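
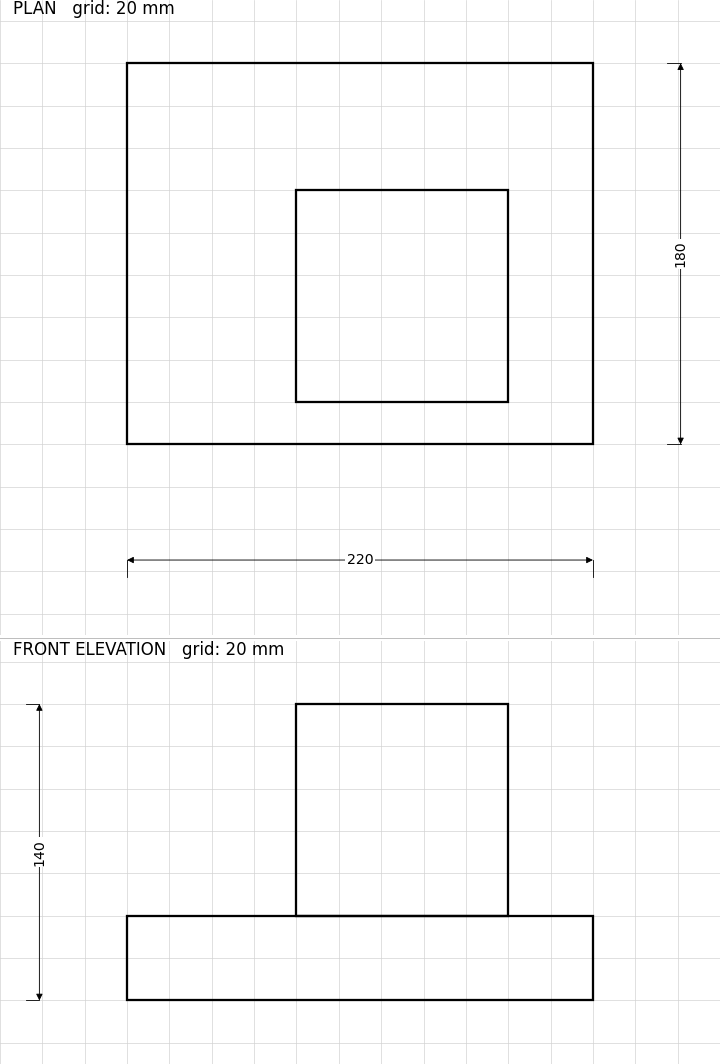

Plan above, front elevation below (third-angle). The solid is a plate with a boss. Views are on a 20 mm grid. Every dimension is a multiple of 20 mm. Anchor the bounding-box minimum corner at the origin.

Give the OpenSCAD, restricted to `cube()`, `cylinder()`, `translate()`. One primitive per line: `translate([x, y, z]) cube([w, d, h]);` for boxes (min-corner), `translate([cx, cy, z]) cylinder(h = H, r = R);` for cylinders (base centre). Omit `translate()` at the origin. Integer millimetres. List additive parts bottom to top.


cube([220, 180, 40]);
translate([80, 20, 40]) cube([100, 100, 100]);


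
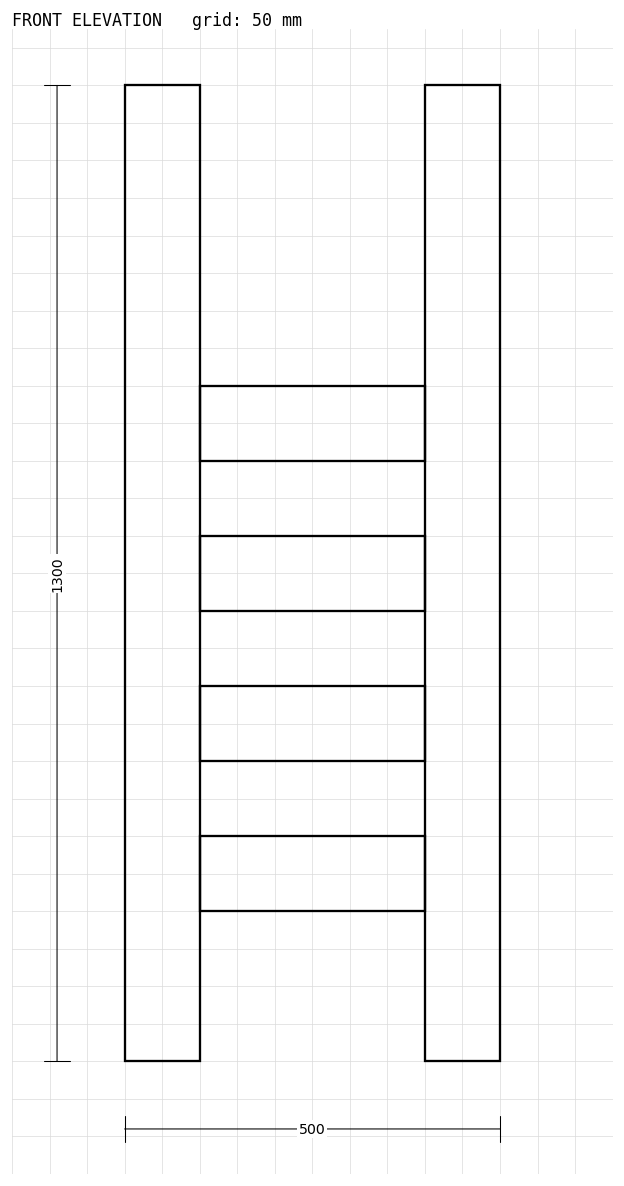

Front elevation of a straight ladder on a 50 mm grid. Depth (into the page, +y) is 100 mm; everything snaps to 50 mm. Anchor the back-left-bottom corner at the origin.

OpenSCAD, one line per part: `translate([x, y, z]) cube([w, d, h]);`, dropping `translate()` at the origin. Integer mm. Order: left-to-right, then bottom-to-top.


cube([100, 100, 1300]);
translate([100, 0, 200]) cube([300, 100, 100]);
translate([100, 0, 400]) cube([300, 100, 100]);
translate([100, 0, 600]) cube([300, 100, 100]);
translate([100, 0, 800]) cube([300, 100, 100]);
translate([400, 0, 0]) cube([100, 100, 1300]);


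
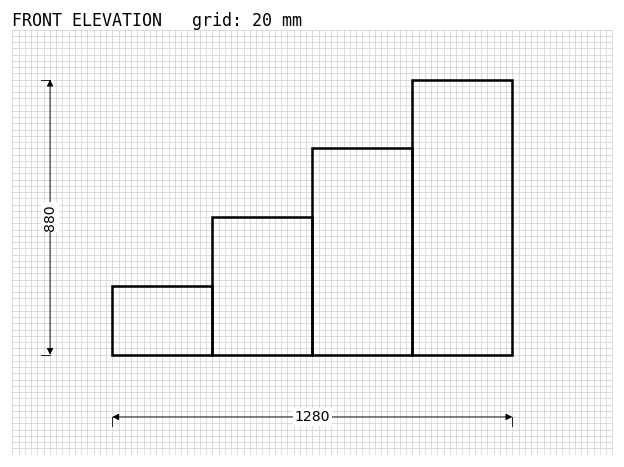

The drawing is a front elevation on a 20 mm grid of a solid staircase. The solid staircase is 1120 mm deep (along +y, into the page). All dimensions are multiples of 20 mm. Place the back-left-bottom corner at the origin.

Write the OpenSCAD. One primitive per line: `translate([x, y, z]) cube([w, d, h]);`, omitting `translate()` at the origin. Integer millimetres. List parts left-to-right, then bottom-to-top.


cube([320, 1120, 220]);
translate([320, 0, 0]) cube([320, 1120, 440]);
translate([640, 0, 0]) cube([320, 1120, 660]);
translate([960, 0, 0]) cube([320, 1120, 880]);


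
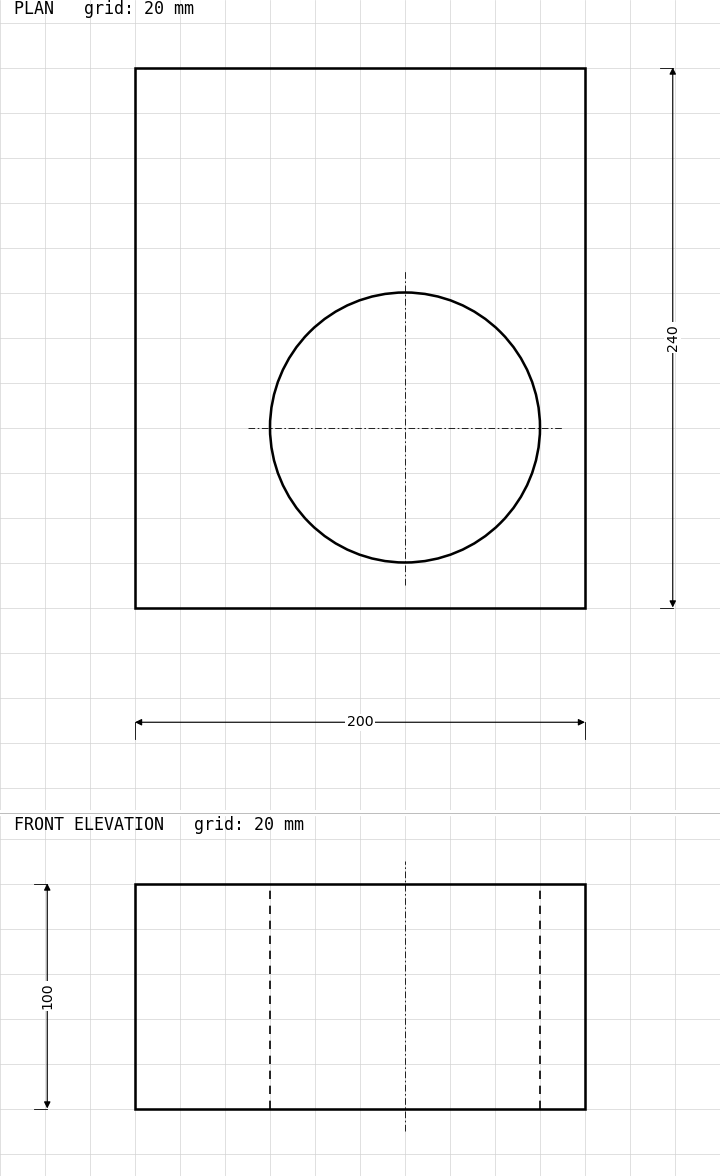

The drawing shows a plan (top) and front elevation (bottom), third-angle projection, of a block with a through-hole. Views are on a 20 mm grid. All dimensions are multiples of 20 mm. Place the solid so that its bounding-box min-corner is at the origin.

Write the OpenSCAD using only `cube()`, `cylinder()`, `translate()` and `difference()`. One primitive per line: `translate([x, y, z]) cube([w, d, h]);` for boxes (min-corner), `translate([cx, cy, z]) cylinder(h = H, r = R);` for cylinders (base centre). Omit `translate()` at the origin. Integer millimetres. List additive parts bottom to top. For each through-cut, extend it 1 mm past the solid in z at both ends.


difference() {
  cube([200, 240, 100]);
  translate([120, 80, -1]) cylinder(h = 102, r = 60);
}


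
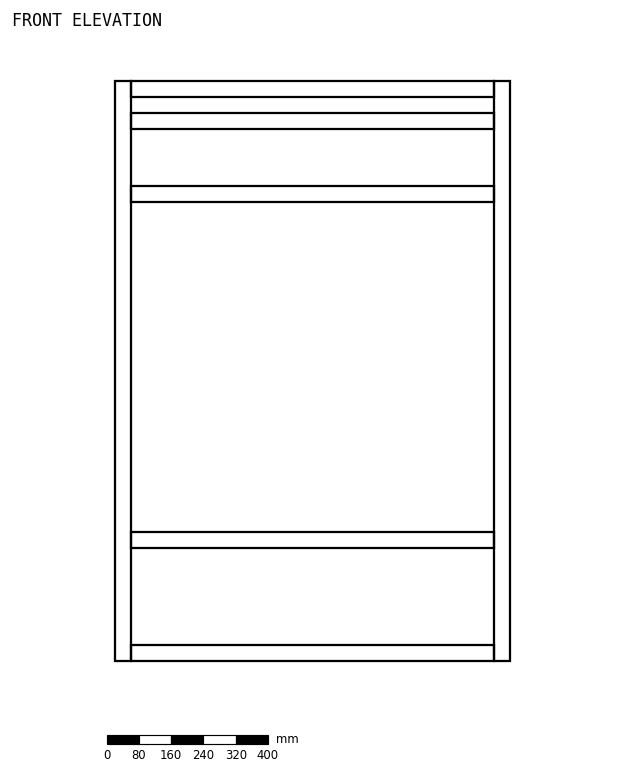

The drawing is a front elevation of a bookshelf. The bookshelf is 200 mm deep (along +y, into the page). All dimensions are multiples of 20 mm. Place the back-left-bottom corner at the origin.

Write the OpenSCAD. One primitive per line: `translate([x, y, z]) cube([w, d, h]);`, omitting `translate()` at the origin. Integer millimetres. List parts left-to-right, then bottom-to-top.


cube([40, 200, 1440]);
translate([40, 0, 0]) cube([900, 200, 40]);
translate([40, 0, 280]) cube([900, 200, 40]);
translate([40, 0, 1140]) cube([900, 200, 40]);
translate([40, 0, 1320]) cube([900, 200, 40]);
translate([40, 0, 1400]) cube([900, 200, 40]);
translate([940, 0, 0]) cube([40, 200, 1440]);


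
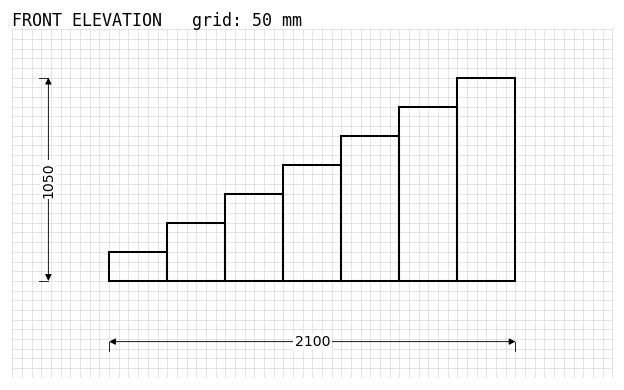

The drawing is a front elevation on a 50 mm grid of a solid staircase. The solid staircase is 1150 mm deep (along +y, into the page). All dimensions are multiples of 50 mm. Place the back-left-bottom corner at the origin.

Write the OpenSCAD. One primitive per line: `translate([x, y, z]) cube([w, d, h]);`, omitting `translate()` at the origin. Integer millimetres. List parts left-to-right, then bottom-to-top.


cube([300, 1150, 150]);
translate([300, 0, 0]) cube([300, 1150, 300]);
translate([600, 0, 0]) cube([300, 1150, 450]);
translate([900, 0, 0]) cube([300, 1150, 600]);
translate([1200, 0, 0]) cube([300, 1150, 750]);
translate([1500, 0, 0]) cube([300, 1150, 900]);
translate([1800, 0, 0]) cube([300, 1150, 1050]);


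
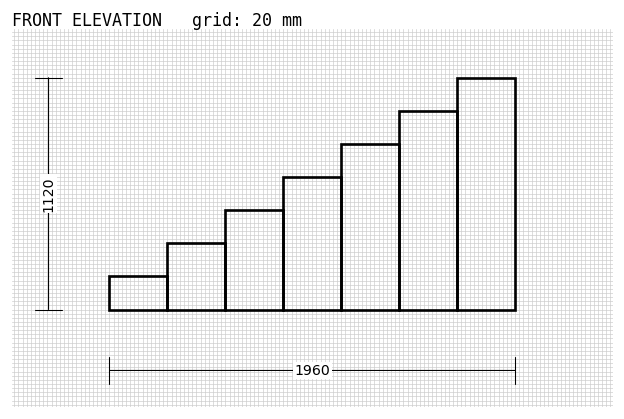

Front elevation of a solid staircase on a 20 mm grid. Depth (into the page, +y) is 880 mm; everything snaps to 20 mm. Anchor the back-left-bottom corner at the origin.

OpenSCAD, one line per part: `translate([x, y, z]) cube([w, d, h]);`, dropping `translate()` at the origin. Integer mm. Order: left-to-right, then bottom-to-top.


cube([280, 880, 160]);
translate([280, 0, 0]) cube([280, 880, 320]);
translate([560, 0, 0]) cube([280, 880, 480]);
translate([840, 0, 0]) cube([280, 880, 640]);
translate([1120, 0, 0]) cube([280, 880, 800]);
translate([1400, 0, 0]) cube([280, 880, 960]);
translate([1680, 0, 0]) cube([280, 880, 1120]);


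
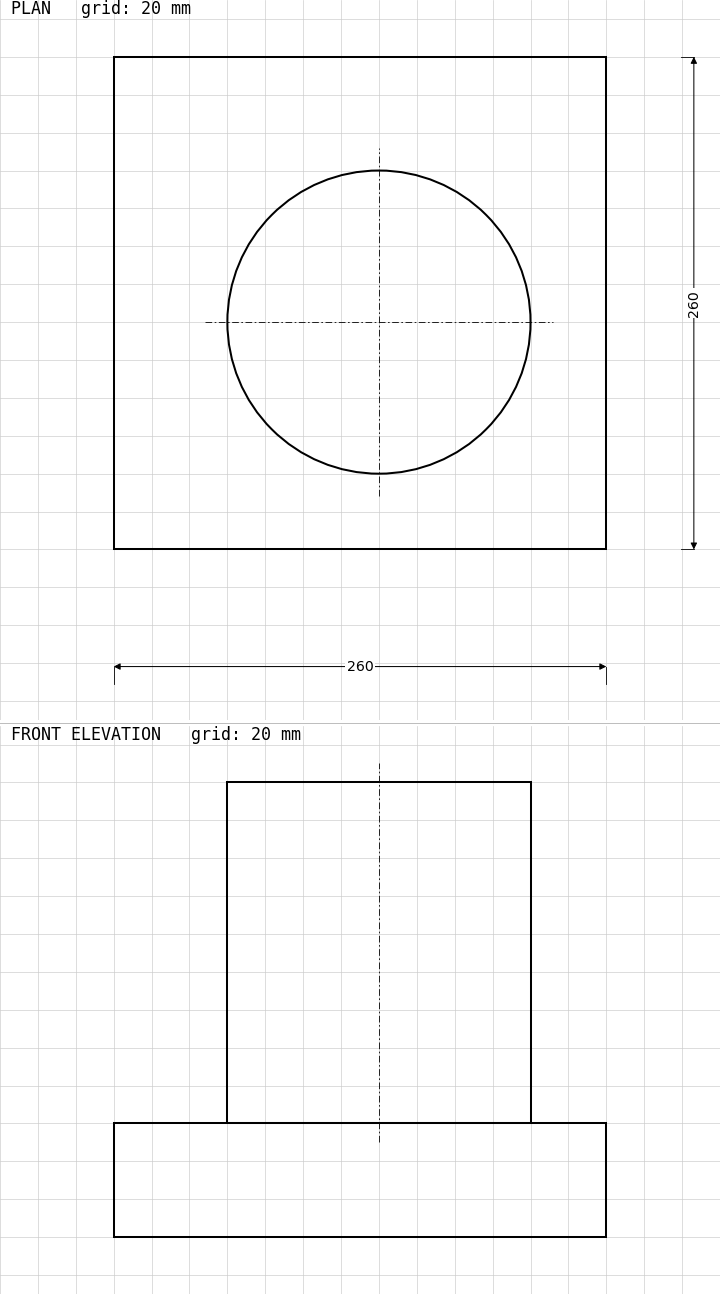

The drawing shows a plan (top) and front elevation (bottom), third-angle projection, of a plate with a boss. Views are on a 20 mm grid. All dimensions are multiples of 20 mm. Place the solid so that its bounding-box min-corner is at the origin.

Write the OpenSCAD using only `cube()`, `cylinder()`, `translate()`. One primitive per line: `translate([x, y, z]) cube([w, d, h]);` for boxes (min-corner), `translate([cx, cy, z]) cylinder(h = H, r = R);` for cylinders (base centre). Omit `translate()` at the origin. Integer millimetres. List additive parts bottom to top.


cube([260, 260, 60]);
translate([140, 120, 60]) cylinder(h = 180, r = 80);


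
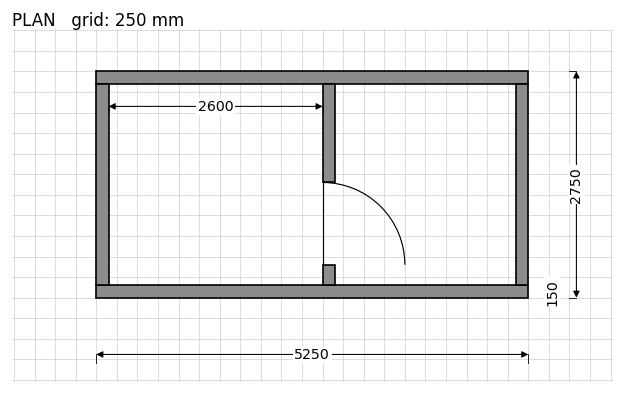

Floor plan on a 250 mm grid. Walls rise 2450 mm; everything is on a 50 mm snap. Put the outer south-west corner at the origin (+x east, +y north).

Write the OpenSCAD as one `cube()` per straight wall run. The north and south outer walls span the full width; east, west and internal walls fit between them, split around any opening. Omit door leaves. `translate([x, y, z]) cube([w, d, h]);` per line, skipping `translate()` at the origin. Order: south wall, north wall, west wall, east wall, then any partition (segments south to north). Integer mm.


cube([5250, 150, 2450]);
translate([0, 2600, 0]) cube([5250, 150, 2450]);
translate([0, 150, 0]) cube([150, 2450, 2450]);
translate([5100, 150, 0]) cube([150, 2450, 2450]);
translate([2750, 150, 0]) cube([150, 250, 2450]);
translate([2750, 1400, 0]) cube([150, 1200, 2450]);


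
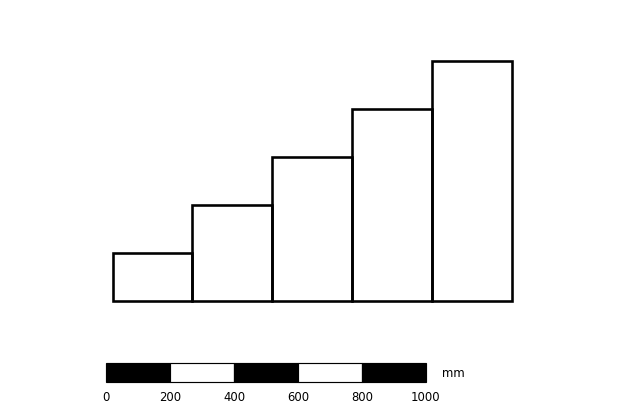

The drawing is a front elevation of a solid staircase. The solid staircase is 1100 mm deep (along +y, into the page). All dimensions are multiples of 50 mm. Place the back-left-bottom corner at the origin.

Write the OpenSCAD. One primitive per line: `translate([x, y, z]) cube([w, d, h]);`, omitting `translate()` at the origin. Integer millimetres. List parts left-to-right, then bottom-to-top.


cube([250, 1100, 150]);
translate([250, 0, 0]) cube([250, 1100, 300]);
translate([500, 0, 0]) cube([250, 1100, 450]);
translate([750, 0, 0]) cube([250, 1100, 600]);
translate([1000, 0, 0]) cube([250, 1100, 750]);


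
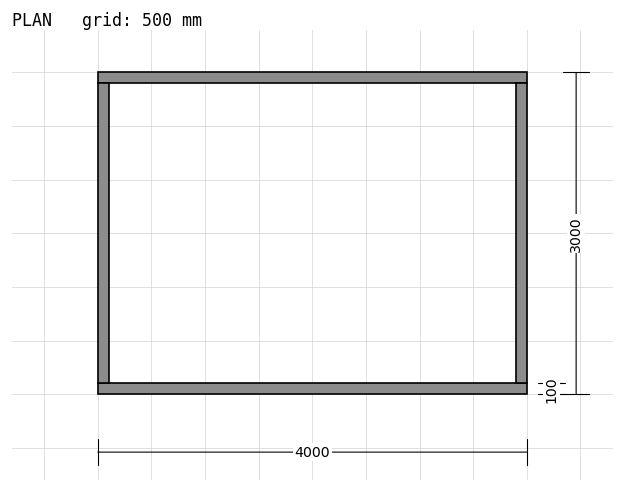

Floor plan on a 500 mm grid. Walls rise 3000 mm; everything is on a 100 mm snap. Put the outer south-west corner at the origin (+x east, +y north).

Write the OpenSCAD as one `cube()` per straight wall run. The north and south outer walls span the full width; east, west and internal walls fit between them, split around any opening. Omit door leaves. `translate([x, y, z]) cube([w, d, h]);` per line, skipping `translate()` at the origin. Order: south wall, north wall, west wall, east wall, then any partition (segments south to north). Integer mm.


cube([4000, 100, 3000]);
translate([0, 2900, 0]) cube([4000, 100, 3000]);
translate([0, 100, 0]) cube([100, 2800, 3000]);
translate([3900, 100, 0]) cube([100, 2800, 3000]);


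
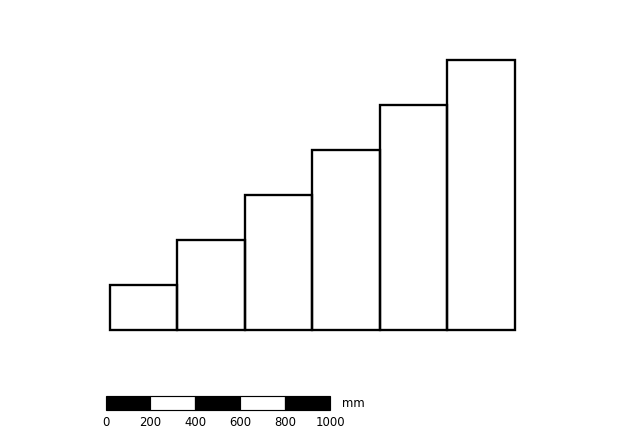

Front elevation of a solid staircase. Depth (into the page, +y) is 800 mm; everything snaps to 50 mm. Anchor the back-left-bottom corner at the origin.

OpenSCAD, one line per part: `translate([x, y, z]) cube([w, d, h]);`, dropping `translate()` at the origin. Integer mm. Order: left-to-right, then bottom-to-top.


cube([300, 800, 200]);
translate([300, 0, 0]) cube([300, 800, 400]);
translate([600, 0, 0]) cube([300, 800, 600]);
translate([900, 0, 0]) cube([300, 800, 800]);
translate([1200, 0, 0]) cube([300, 800, 1000]);
translate([1500, 0, 0]) cube([300, 800, 1200]);


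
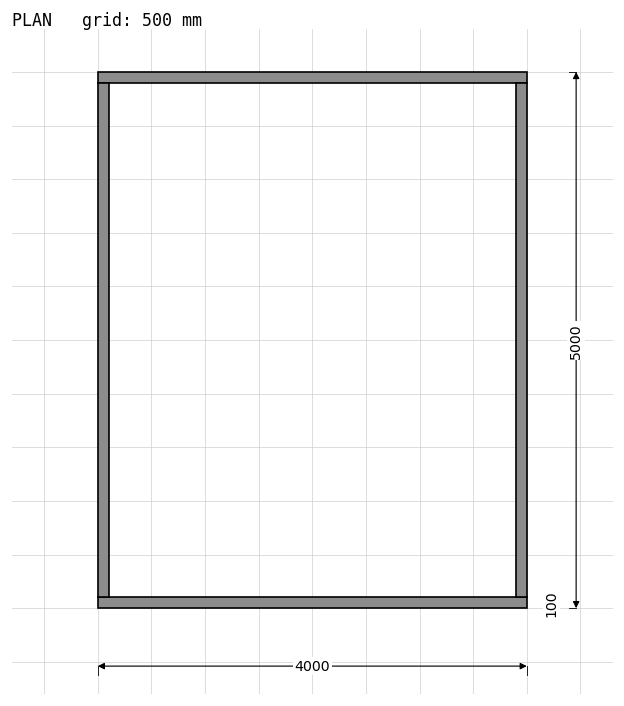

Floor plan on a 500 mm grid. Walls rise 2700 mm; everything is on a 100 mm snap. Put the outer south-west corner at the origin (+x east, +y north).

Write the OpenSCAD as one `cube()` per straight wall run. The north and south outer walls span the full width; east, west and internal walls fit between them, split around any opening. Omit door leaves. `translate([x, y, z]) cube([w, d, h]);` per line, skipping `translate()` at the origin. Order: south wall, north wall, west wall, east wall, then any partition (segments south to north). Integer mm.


cube([4000, 100, 2700]);
translate([0, 4900, 0]) cube([4000, 100, 2700]);
translate([0, 100, 0]) cube([100, 4800, 2700]);
translate([3900, 100, 0]) cube([100, 4800, 2700]);


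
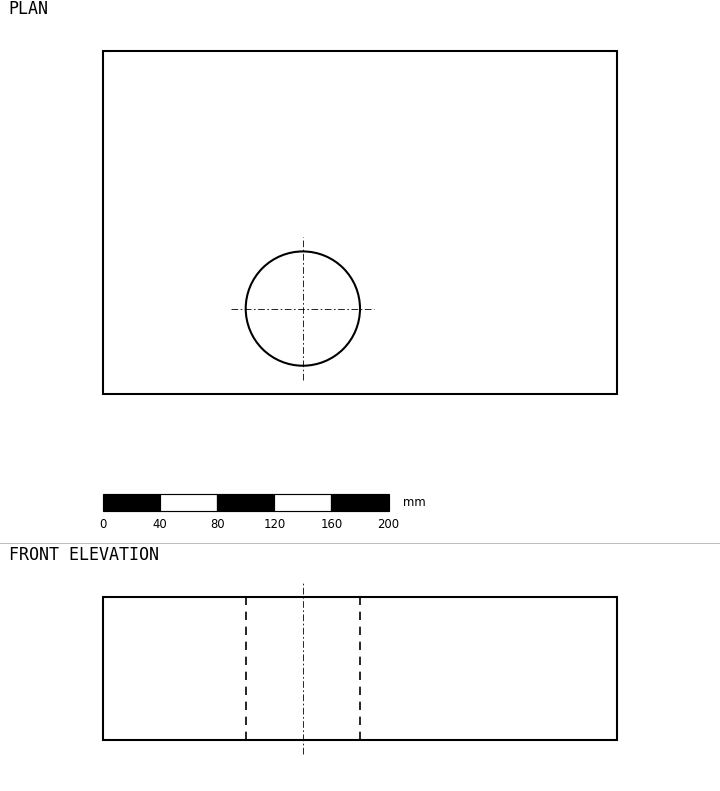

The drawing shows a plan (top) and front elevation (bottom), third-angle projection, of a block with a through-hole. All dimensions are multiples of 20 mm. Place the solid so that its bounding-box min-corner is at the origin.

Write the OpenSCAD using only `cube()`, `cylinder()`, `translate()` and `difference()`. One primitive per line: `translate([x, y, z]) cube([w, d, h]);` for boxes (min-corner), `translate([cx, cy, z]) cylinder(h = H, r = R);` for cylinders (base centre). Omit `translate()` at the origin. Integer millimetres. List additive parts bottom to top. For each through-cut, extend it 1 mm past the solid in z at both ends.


difference() {
  cube([360, 240, 100]);
  translate([140, 60, -1]) cylinder(h = 102, r = 40);
}


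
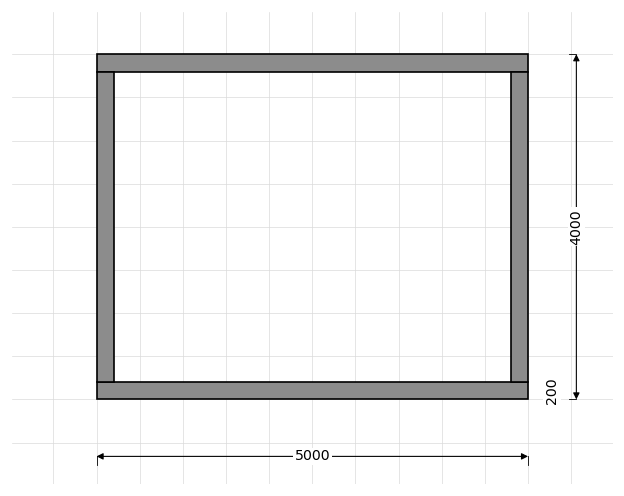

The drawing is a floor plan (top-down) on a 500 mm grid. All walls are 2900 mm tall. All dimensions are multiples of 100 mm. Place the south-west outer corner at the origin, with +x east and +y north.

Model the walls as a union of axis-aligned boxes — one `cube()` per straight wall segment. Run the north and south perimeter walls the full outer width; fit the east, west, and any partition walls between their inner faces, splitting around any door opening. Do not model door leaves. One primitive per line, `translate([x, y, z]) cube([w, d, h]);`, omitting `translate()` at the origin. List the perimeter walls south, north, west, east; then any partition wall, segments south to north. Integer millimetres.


cube([5000, 200, 2900]);
translate([0, 3800, 0]) cube([5000, 200, 2900]);
translate([0, 200, 0]) cube([200, 3600, 2900]);
translate([4800, 200, 0]) cube([200, 3600, 2900]);


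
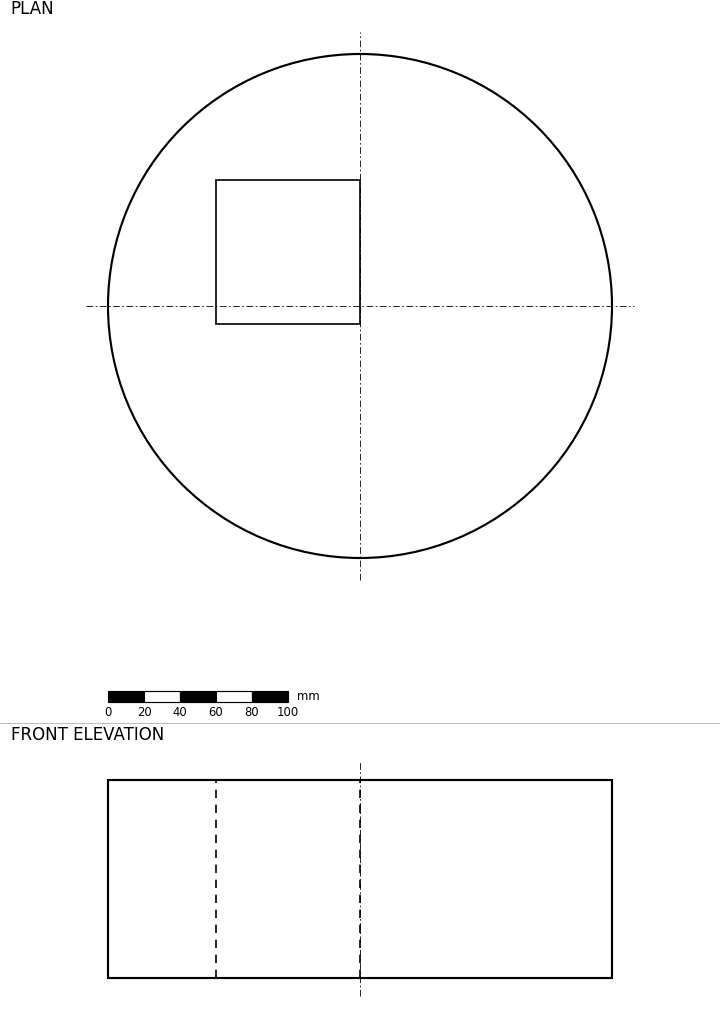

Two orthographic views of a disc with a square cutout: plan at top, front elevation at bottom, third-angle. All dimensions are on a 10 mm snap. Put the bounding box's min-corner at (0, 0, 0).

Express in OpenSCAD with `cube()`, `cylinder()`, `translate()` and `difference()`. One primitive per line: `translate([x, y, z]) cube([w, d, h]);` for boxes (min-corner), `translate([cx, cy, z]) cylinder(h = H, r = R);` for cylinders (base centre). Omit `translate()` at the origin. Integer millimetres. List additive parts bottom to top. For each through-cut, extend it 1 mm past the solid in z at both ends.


difference() {
  translate([140, 140, 0]) cylinder(h = 110, r = 140);
  translate([60, 130, -1]) cube([80, 80, 112]);
}


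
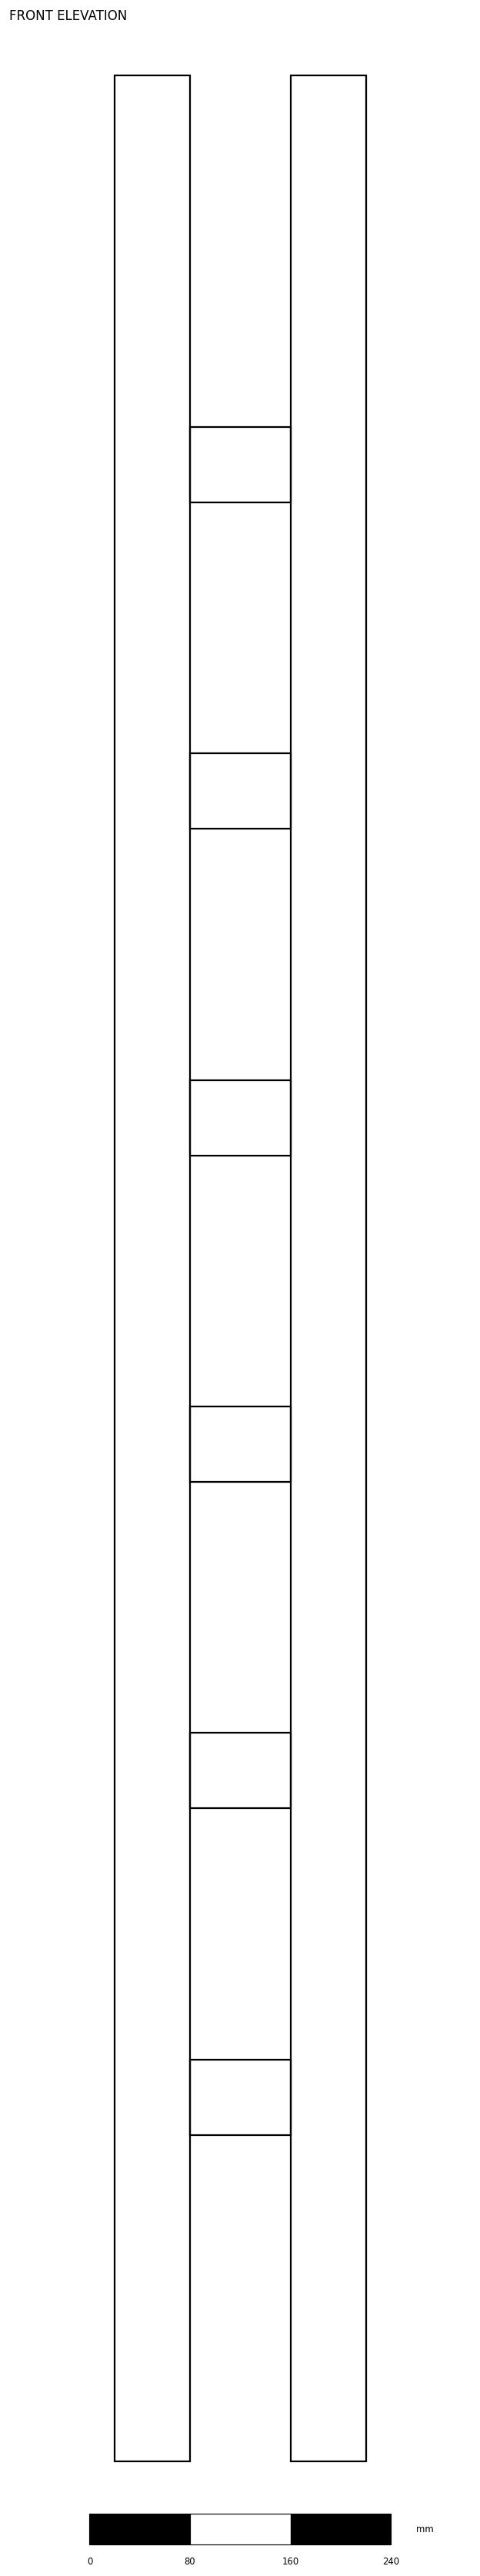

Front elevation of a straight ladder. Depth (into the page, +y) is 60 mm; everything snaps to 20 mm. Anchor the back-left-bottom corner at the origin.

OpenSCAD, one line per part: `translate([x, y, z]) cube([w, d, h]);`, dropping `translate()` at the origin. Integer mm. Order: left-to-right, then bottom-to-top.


cube([60, 60, 1900]);
translate([60, 0, 260]) cube([80, 60, 60]);
translate([60, 0, 520]) cube([80, 60, 60]);
translate([60, 0, 780]) cube([80, 60, 60]);
translate([60, 0, 1040]) cube([80, 60, 60]);
translate([60, 0, 1300]) cube([80, 60, 60]);
translate([60, 0, 1560]) cube([80, 60, 60]);
translate([140, 0, 0]) cube([60, 60, 1900]);


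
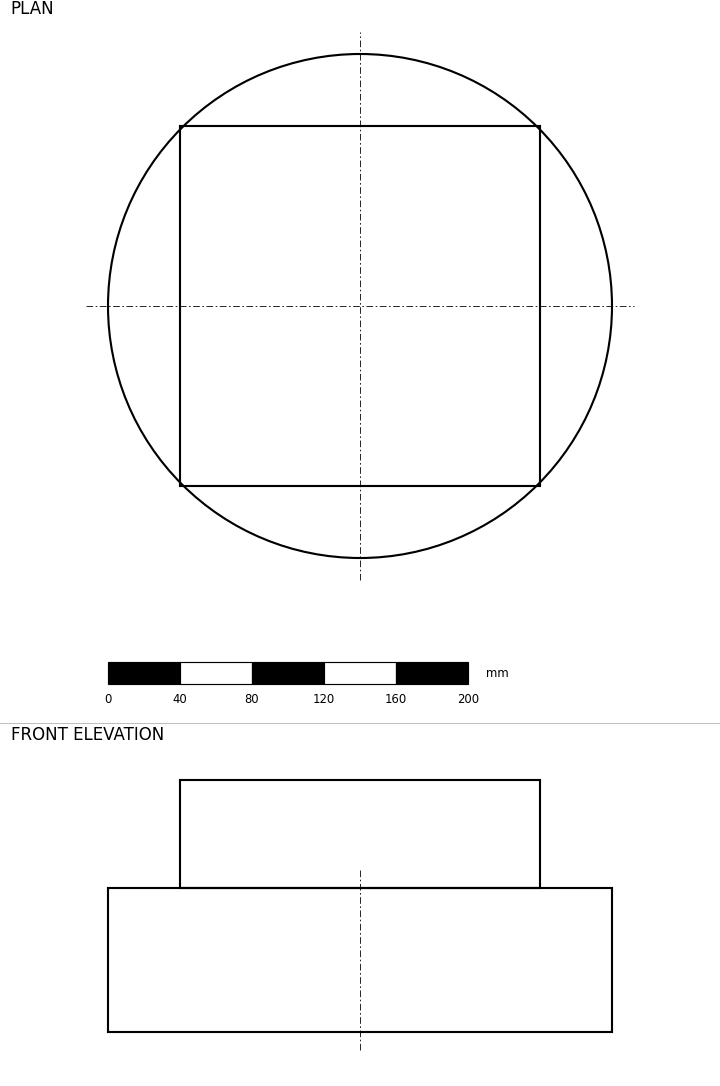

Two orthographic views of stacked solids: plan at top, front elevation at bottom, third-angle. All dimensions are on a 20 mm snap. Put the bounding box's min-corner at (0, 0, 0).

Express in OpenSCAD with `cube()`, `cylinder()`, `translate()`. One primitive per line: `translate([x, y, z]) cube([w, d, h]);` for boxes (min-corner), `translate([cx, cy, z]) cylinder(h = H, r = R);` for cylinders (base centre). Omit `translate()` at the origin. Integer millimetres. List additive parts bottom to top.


translate([140, 140, 0]) cylinder(h = 80, r = 140);
translate([40, 40, 80]) cube([200, 200, 60]);


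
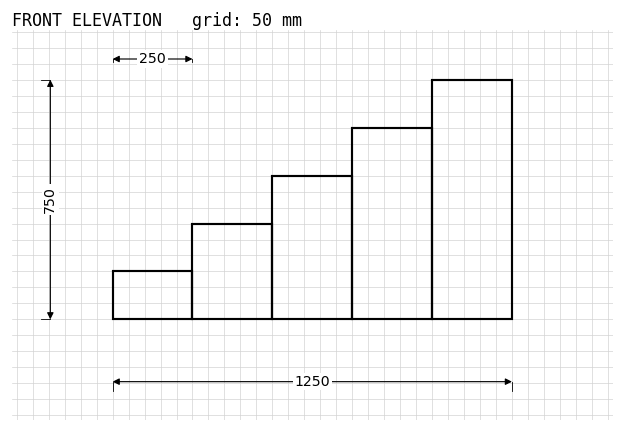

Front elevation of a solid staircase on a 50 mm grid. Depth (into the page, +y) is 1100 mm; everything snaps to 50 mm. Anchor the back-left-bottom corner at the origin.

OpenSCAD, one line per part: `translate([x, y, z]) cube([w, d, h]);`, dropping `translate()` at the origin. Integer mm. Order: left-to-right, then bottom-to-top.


cube([250, 1100, 150]);
translate([250, 0, 0]) cube([250, 1100, 300]);
translate([500, 0, 0]) cube([250, 1100, 450]);
translate([750, 0, 0]) cube([250, 1100, 600]);
translate([1000, 0, 0]) cube([250, 1100, 750]);


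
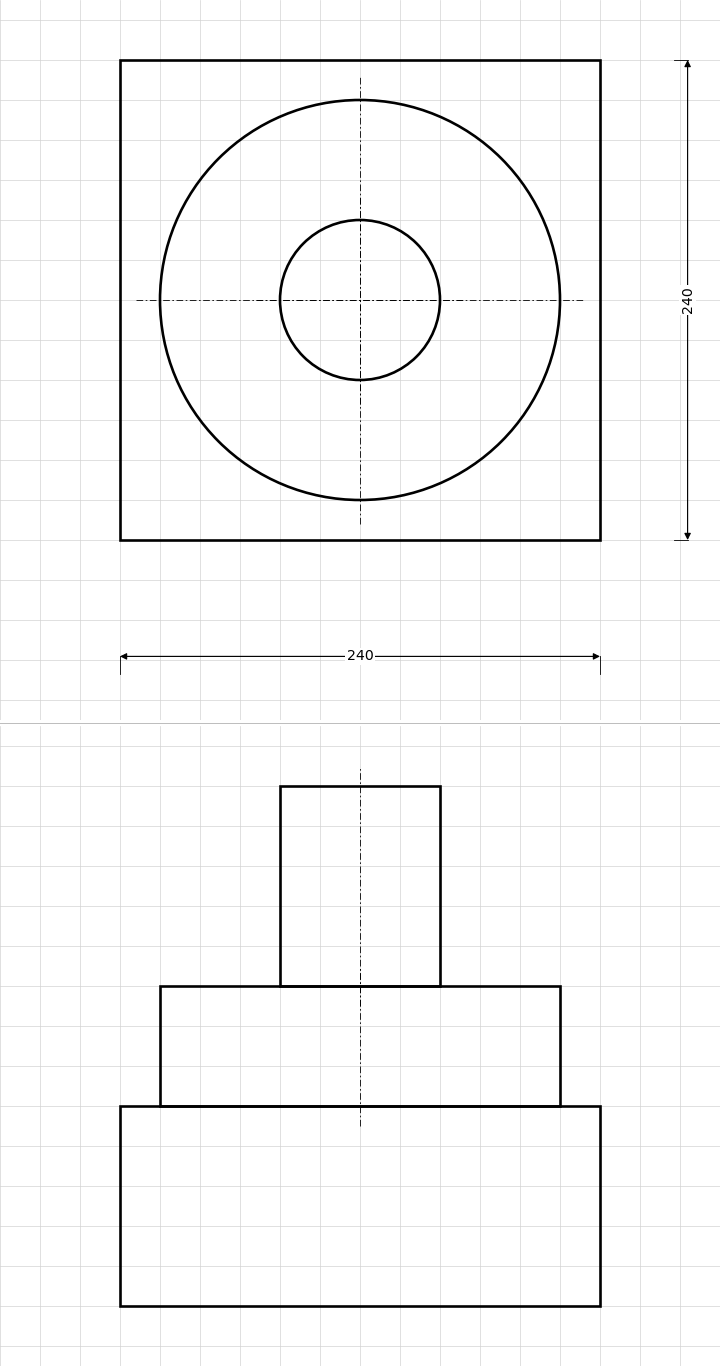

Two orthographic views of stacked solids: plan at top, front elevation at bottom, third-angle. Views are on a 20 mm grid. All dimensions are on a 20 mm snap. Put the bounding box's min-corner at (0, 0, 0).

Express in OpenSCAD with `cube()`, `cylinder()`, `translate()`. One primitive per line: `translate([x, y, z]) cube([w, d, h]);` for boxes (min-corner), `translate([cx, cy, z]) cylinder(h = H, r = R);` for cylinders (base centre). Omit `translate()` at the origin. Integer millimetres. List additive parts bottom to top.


cube([240, 240, 100]);
translate([120, 120, 100]) cylinder(h = 60, r = 100);
translate([120, 120, 160]) cylinder(h = 100, r = 40);


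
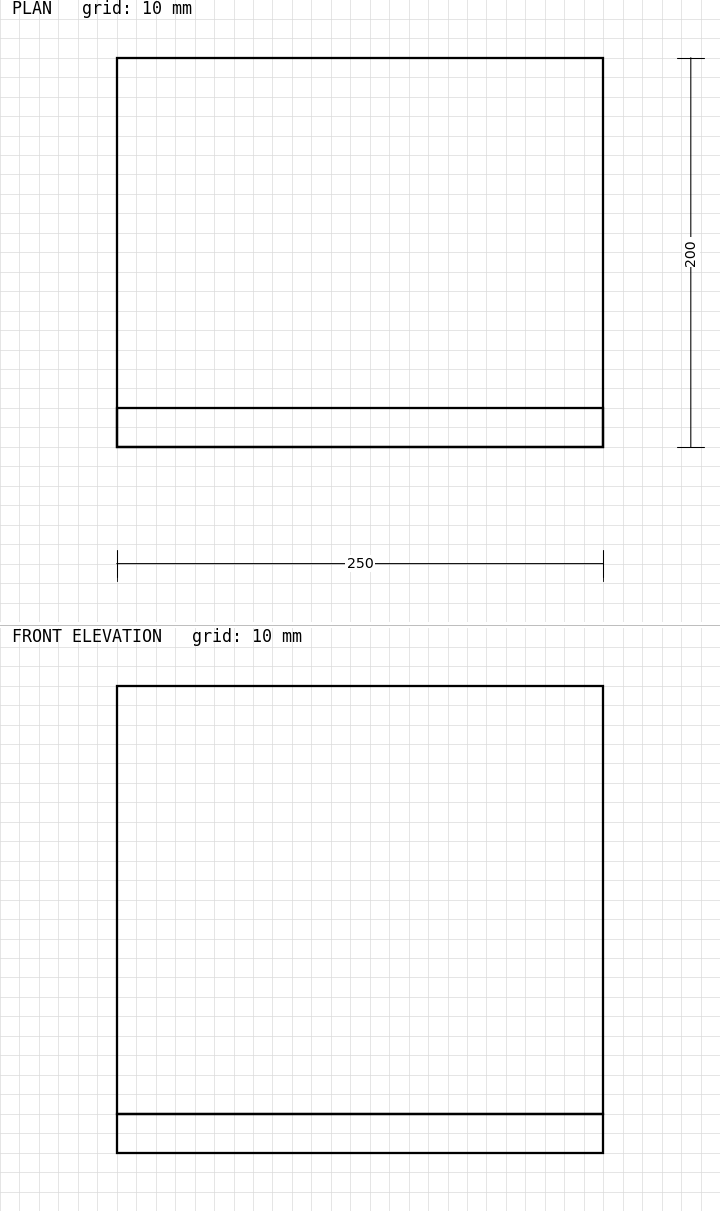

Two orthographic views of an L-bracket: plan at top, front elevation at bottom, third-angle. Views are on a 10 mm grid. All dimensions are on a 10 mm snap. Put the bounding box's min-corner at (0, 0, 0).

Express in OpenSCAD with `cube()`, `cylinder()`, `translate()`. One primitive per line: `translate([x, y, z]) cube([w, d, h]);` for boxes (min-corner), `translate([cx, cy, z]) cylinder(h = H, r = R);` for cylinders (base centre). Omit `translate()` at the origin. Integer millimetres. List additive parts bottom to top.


cube([250, 200, 20]);
translate([0, 0, 20]) cube([250, 20, 220]);


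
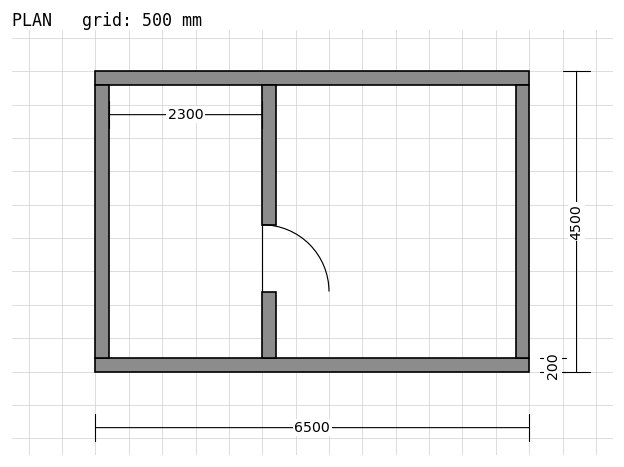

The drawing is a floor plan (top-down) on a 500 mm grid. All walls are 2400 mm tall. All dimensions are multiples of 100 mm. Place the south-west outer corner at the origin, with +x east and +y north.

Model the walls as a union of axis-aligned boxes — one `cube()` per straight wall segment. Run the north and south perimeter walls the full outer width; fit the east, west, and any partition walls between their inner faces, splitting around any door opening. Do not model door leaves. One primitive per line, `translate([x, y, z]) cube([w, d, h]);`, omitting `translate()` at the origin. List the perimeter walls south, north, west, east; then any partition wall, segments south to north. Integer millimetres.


cube([6500, 200, 2400]);
translate([0, 4300, 0]) cube([6500, 200, 2400]);
translate([0, 200, 0]) cube([200, 4100, 2400]);
translate([6300, 200, 0]) cube([200, 4100, 2400]);
translate([2500, 200, 0]) cube([200, 1000, 2400]);
translate([2500, 2200, 0]) cube([200, 2100, 2400]);


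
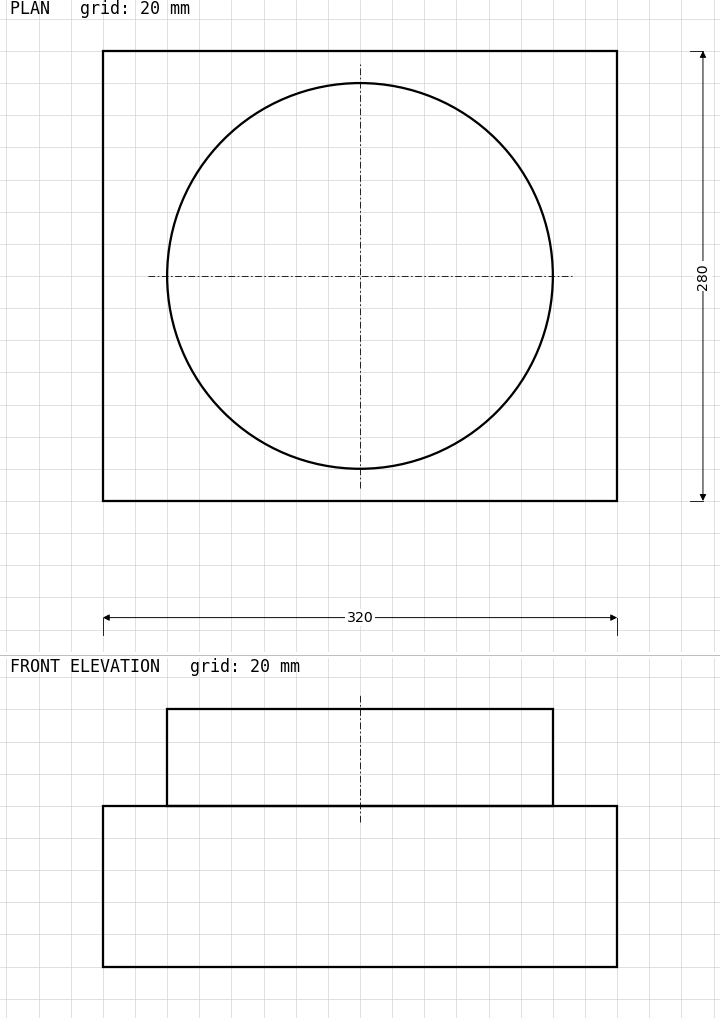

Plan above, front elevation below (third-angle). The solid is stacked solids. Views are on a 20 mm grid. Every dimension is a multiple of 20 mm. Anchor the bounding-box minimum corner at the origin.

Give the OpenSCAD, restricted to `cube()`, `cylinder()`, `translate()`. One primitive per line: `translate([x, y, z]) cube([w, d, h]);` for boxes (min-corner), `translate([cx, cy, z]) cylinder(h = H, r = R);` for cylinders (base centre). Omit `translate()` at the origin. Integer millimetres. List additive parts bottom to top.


cube([320, 280, 100]);
translate([160, 140, 100]) cylinder(h = 60, r = 120);


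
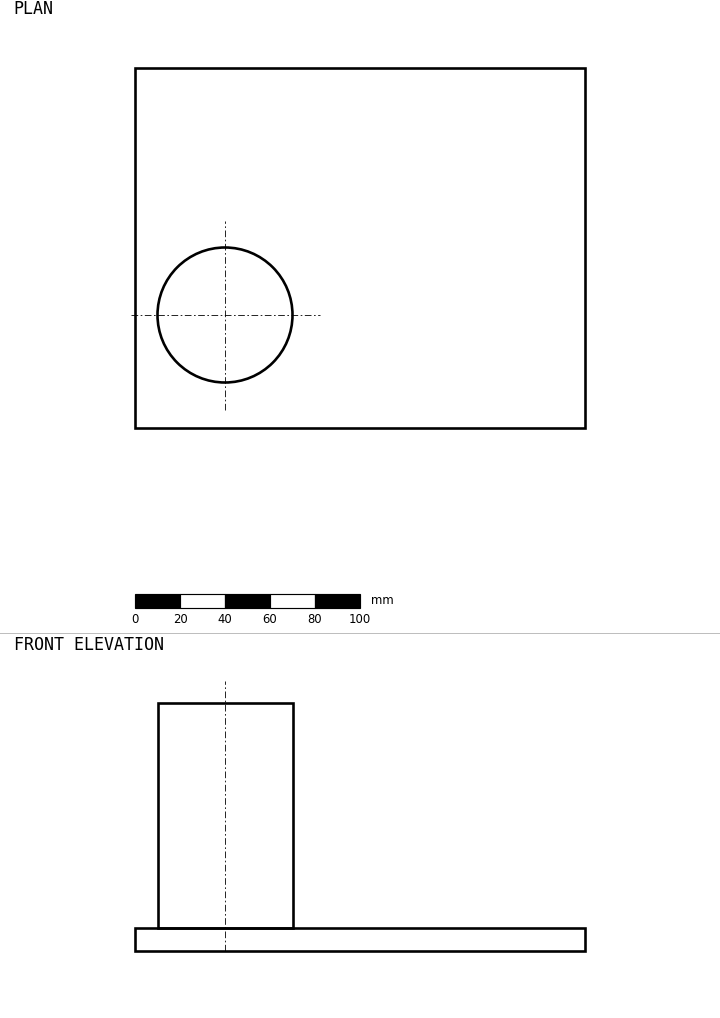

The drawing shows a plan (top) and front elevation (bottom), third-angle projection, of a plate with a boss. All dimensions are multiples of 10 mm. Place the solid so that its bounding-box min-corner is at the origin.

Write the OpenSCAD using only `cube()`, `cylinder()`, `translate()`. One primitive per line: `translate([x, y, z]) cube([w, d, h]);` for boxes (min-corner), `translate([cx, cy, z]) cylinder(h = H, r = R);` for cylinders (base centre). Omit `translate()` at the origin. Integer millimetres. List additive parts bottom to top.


cube([200, 160, 10]);
translate([40, 50, 10]) cylinder(h = 100, r = 30);


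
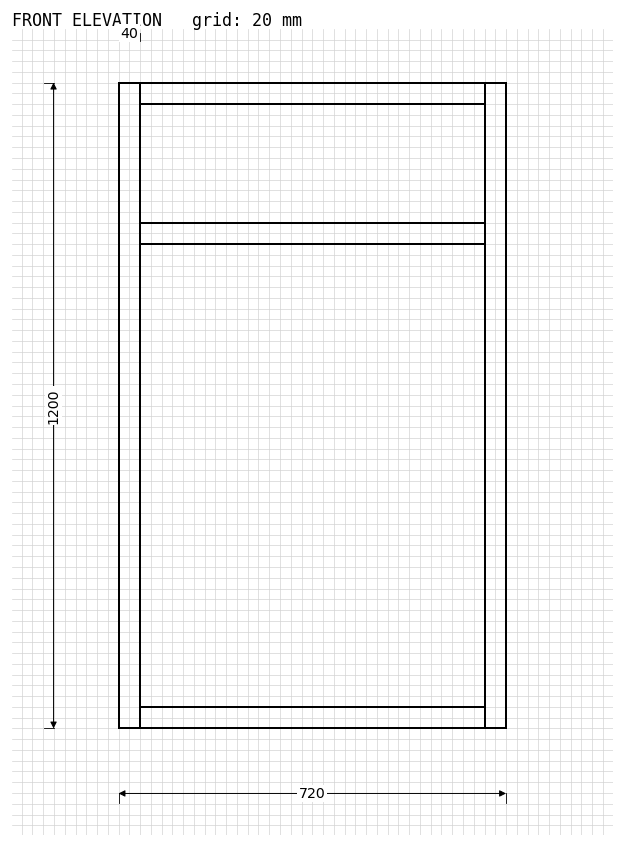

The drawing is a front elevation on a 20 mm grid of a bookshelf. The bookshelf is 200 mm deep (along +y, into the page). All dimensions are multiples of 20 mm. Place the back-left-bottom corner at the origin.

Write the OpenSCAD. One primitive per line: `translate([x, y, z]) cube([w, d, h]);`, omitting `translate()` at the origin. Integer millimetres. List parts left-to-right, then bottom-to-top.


cube([40, 200, 1200]);
translate([40, 0, 0]) cube([640, 200, 40]);
translate([40, 0, 900]) cube([640, 200, 40]);
translate([40, 0, 1160]) cube([640, 200, 40]);
translate([680, 0, 0]) cube([40, 200, 1200]);


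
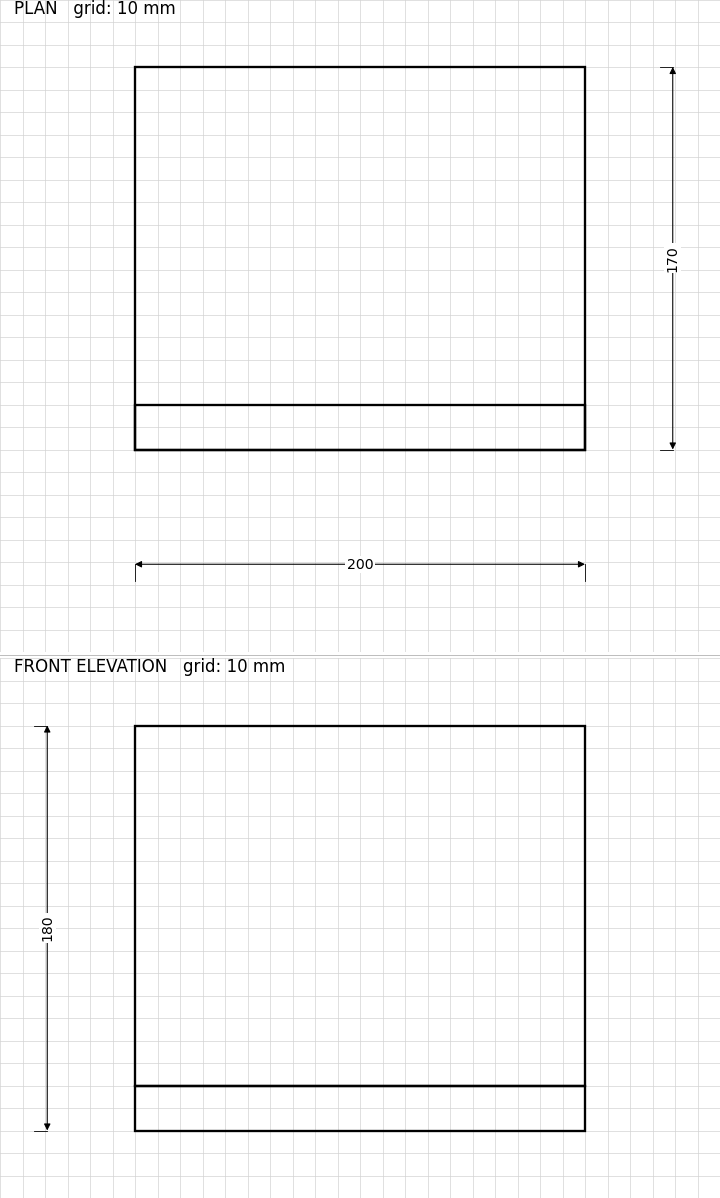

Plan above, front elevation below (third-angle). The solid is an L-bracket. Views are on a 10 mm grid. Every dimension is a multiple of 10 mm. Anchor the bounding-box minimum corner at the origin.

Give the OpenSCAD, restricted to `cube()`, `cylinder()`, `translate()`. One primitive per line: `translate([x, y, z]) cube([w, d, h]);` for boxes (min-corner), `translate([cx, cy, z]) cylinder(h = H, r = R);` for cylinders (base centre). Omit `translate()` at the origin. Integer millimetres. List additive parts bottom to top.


cube([200, 170, 20]);
translate([0, 0, 20]) cube([200, 20, 160]);


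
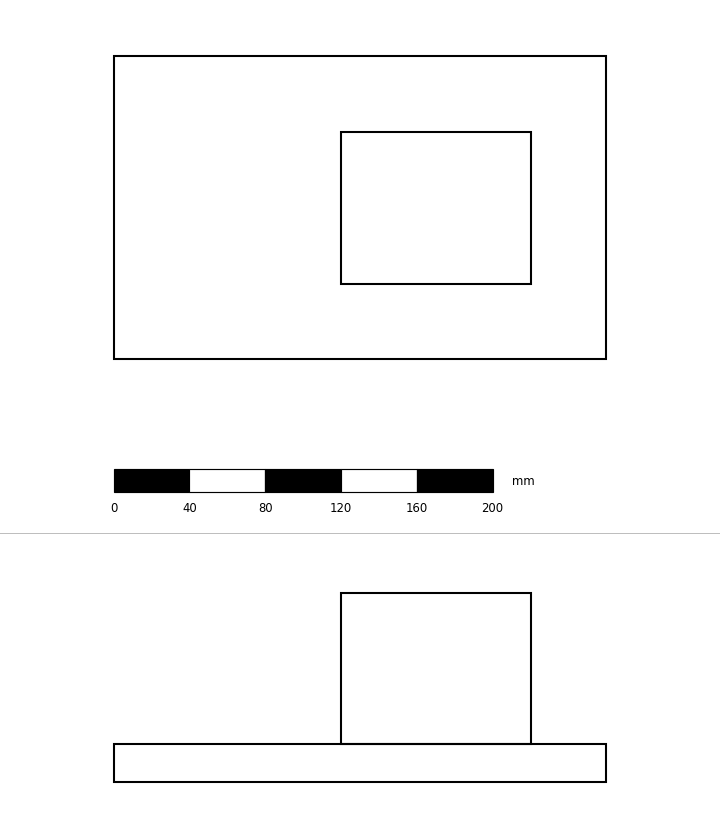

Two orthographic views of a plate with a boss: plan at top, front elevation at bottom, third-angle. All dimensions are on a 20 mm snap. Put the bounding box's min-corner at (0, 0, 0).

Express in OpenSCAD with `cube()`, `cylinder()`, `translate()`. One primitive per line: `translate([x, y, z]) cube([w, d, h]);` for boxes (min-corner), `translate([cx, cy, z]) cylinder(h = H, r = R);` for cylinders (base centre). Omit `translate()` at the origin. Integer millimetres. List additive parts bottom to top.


cube([260, 160, 20]);
translate([120, 40, 20]) cube([100, 80, 80]);


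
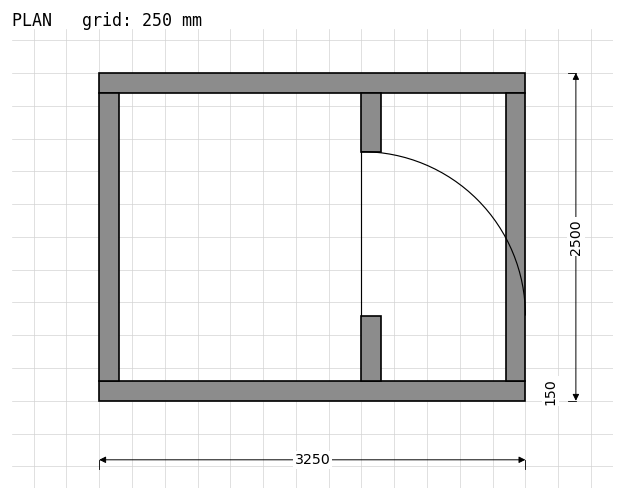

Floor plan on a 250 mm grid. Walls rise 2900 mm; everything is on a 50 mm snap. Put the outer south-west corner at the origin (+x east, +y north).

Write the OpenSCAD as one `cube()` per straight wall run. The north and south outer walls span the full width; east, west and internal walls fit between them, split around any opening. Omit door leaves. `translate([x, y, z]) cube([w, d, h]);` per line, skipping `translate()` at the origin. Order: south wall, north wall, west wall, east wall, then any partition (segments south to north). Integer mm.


cube([3250, 150, 2900]);
translate([0, 2350, 0]) cube([3250, 150, 2900]);
translate([0, 150, 0]) cube([150, 2200, 2900]);
translate([3100, 150, 0]) cube([150, 2200, 2900]);
translate([2000, 150, 0]) cube([150, 500, 2900]);
translate([2000, 1900, 0]) cube([150, 450, 2900]);


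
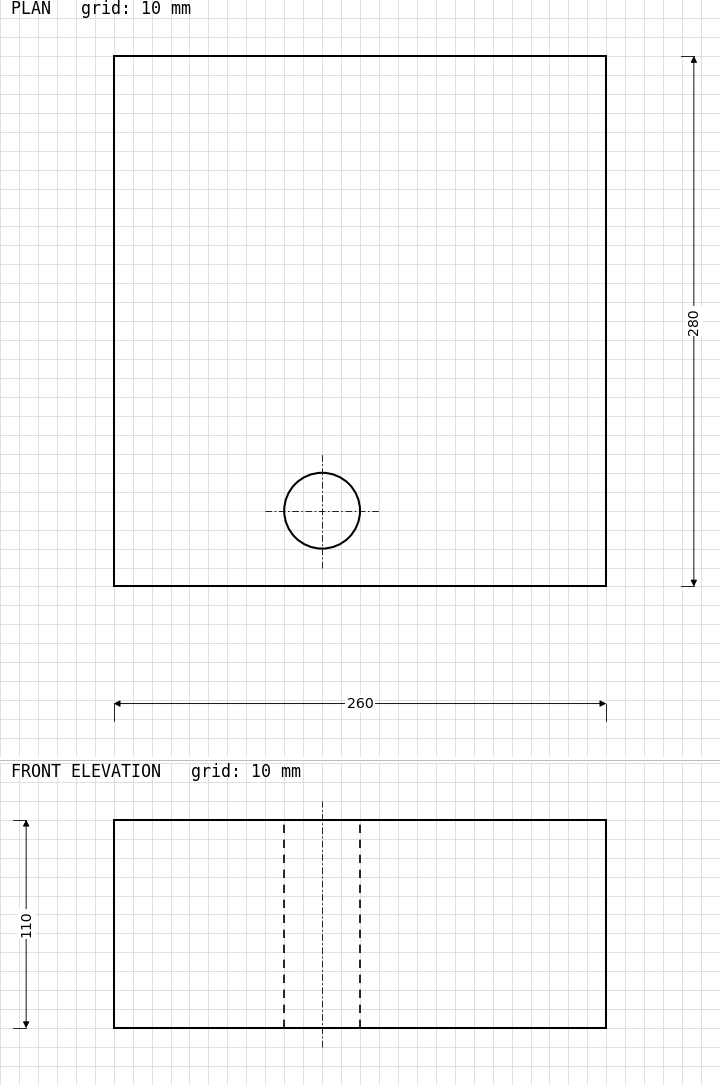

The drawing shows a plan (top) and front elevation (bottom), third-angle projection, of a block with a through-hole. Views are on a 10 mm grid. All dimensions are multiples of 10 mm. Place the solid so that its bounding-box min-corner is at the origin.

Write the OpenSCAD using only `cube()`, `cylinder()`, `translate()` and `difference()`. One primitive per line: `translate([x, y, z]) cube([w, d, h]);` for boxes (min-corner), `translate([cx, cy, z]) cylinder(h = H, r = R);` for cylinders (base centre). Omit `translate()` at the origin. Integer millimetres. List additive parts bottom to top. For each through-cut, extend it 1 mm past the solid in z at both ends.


difference() {
  cube([260, 280, 110]);
  translate([110, 40, -1]) cylinder(h = 112, r = 20);
}


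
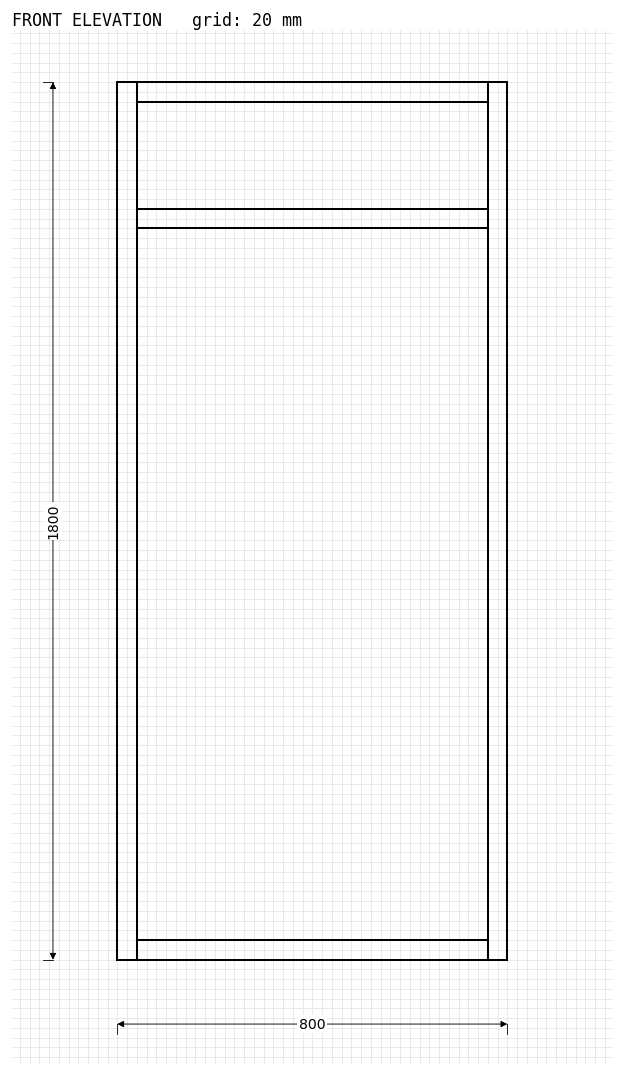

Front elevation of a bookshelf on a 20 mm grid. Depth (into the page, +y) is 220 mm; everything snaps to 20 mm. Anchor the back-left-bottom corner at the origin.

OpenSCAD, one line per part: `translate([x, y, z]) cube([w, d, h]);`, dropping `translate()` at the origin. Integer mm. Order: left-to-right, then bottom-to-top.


cube([40, 220, 1800]);
translate([40, 0, 0]) cube([720, 220, 40]);
translate([40, 0, 1500]) cube([720, 220, 40]);
translate([40, 0, 1760]) cube([720, 220, 40]);
translate([760, 0, 0]) cube([40, 220, 1800]);


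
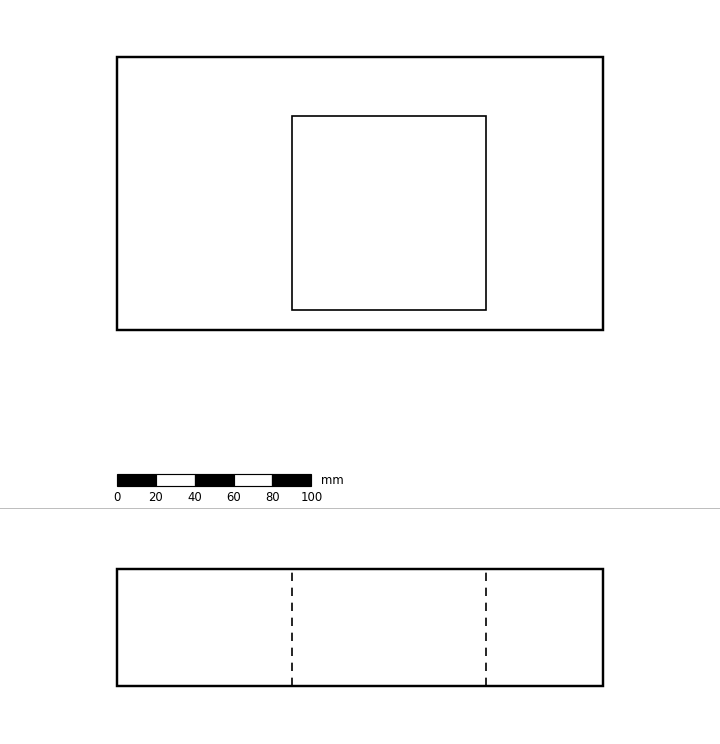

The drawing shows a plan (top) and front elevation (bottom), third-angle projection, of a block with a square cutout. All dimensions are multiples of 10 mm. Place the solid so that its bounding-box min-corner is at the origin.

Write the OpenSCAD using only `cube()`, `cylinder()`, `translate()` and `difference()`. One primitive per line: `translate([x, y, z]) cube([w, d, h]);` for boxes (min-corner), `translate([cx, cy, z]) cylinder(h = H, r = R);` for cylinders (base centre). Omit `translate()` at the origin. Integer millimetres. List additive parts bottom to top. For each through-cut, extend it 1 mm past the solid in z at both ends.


difference() {
  cube([250, 140, 60]);
  translate([90, 10, -1]) cube([100, 100, 62]);
}


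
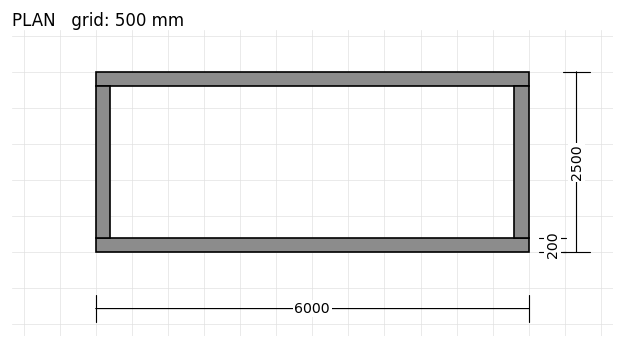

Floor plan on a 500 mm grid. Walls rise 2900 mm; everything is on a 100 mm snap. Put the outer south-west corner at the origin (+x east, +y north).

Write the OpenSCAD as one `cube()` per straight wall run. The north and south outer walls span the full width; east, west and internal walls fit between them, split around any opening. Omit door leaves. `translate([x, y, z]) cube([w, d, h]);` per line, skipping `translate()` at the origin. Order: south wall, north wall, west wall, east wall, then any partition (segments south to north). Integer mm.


cube([6000, 200, 2900]);
translate([0, 2300, 0]) cube([6000, 200, 2900]);
translate([0, 200, 0]) cube([200, 2100, 2900]);
translate([5800, 200, 0]) cube([200, 2100, 2900]);


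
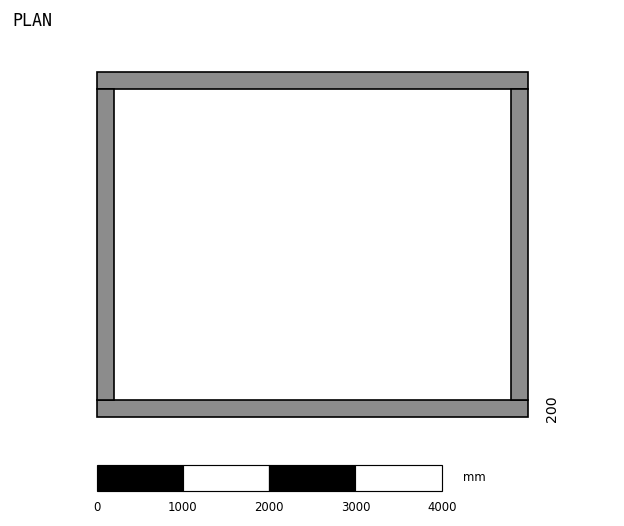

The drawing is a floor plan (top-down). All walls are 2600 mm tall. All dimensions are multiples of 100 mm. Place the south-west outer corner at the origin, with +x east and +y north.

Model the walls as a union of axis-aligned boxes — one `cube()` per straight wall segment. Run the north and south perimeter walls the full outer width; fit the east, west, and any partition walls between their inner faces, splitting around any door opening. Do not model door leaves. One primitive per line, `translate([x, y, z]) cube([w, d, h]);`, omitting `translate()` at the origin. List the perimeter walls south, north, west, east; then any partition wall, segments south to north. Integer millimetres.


cube([5000, 200, 2600]);
translate([0, 3800, 0]) cube([5000, 200, 2600]);
translate([0, 200, 0]) cube([200, 3600, 2600]);
translate([4800, 200, 0]) cube([200, 3600, 2600]);


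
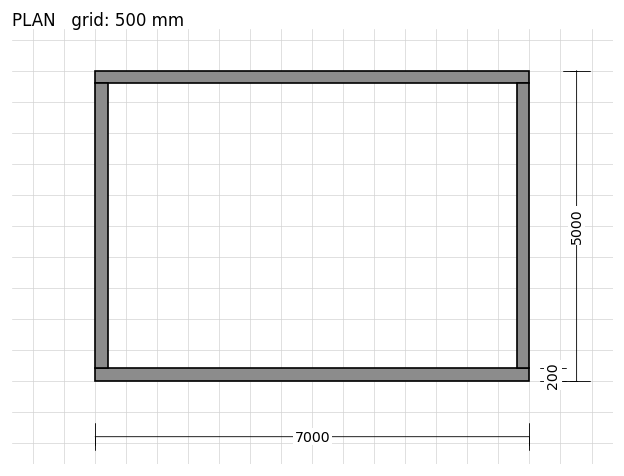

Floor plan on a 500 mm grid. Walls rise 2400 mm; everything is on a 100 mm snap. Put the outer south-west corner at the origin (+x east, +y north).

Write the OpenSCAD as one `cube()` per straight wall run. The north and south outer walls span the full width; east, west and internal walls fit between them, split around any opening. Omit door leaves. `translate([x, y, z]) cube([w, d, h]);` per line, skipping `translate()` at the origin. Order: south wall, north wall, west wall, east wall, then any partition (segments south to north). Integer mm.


cube([7000, 200, 2400]);
translate([0, 4800, 0]) cube([7000, 200, 2400]);
translate([0, 200, 0]) cube([200, 4600, 2400]);
translate([6800, 200, 0]) cube([200, 4600, 2400]);


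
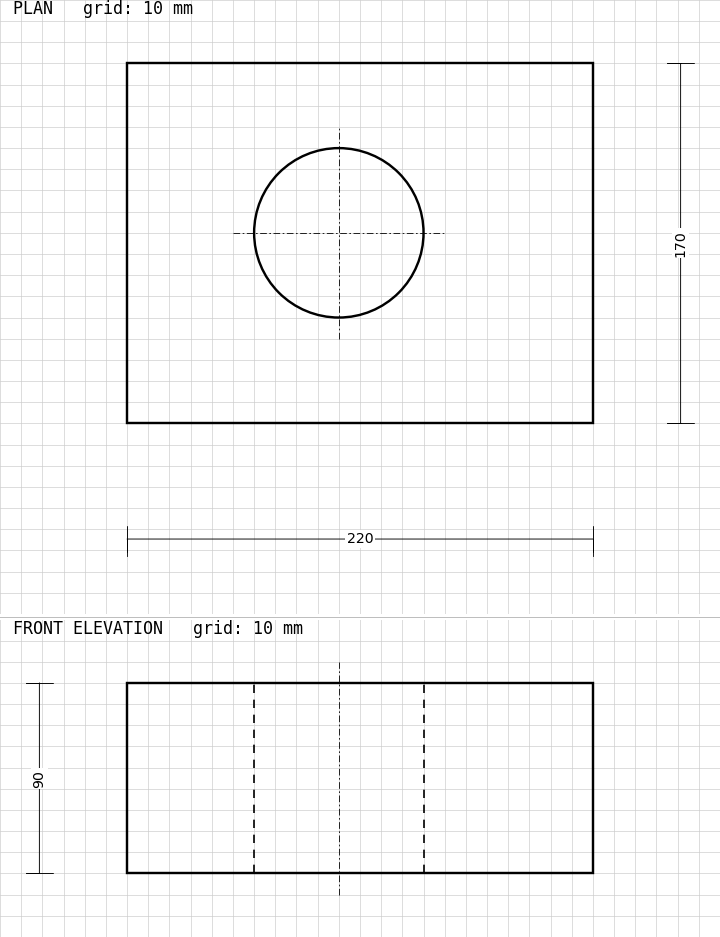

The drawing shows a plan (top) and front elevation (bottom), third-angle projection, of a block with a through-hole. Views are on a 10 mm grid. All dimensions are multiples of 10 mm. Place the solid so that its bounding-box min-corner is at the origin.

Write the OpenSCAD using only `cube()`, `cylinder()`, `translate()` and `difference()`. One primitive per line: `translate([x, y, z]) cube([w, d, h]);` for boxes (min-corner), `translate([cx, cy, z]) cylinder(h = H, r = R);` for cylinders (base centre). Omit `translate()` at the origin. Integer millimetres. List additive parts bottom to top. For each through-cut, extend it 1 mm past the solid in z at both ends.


difference() {
  cube([220, 170, 90]);
  translate([100, 90, -1]) cylinder(h = 92, r = 40);
}


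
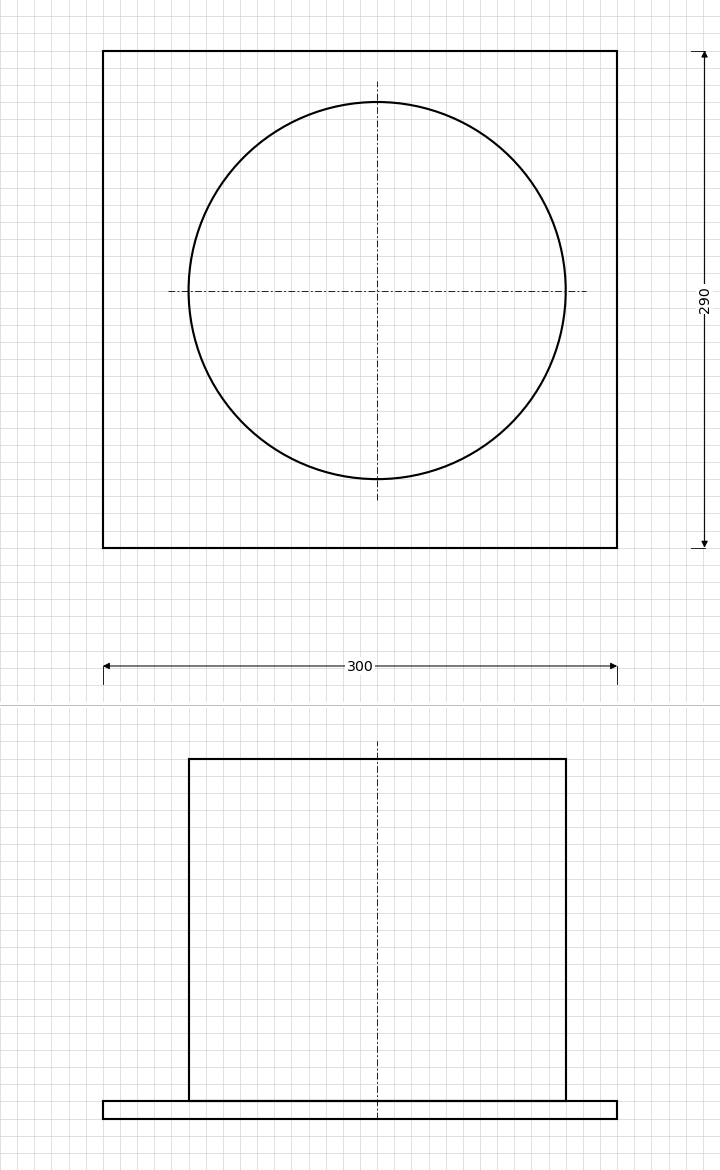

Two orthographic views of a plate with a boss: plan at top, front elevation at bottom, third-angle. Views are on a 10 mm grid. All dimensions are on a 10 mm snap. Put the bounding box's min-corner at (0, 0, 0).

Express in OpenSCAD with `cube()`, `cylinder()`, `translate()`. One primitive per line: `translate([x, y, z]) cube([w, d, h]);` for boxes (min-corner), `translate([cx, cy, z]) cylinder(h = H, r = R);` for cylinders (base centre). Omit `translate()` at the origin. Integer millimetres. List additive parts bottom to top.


cube([300, 290, 10]);
translate([160, 150, 10]) cylinder(h = 200, r = 110);


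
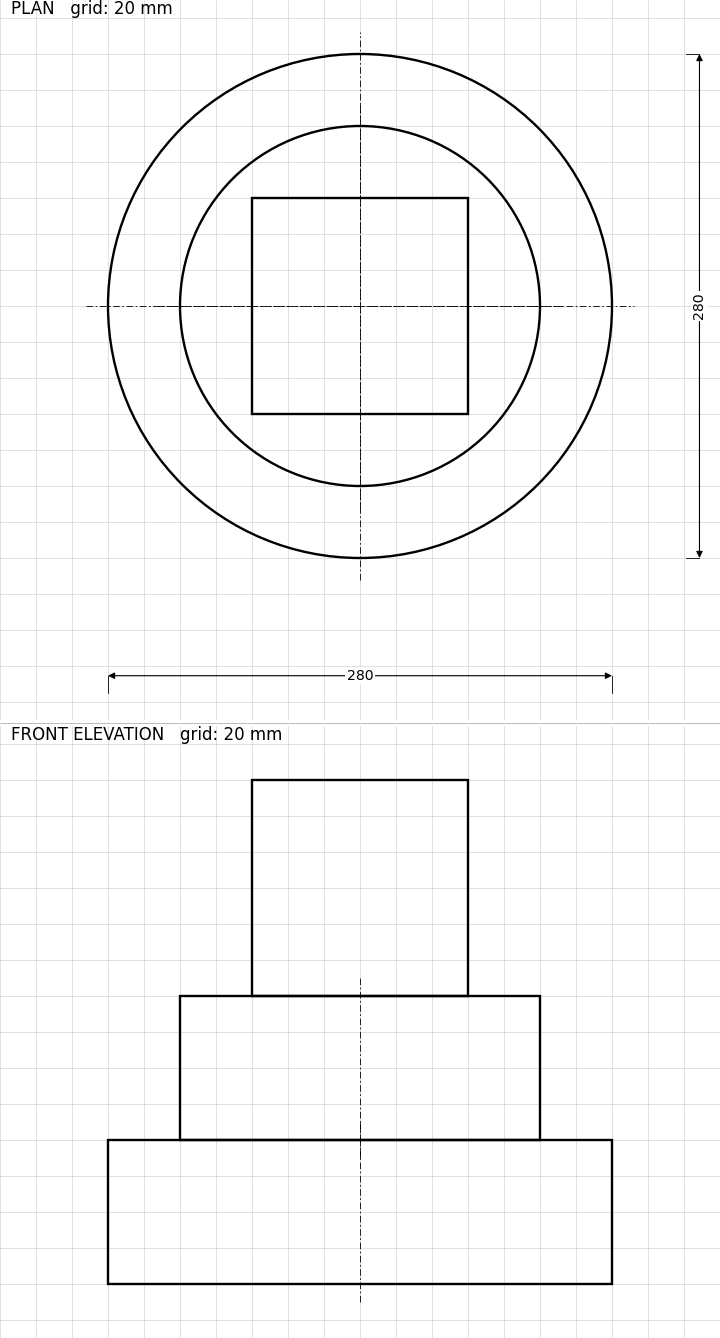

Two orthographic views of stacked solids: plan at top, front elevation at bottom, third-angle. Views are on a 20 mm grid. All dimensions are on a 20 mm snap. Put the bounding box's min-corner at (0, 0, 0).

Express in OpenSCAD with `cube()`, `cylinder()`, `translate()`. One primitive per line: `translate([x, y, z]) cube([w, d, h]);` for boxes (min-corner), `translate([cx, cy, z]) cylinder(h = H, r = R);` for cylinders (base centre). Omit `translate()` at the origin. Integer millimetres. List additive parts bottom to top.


translate([140, 140, 0]) cylinder(h = 80, r = 140);
translate([140, 140, 80]) cylinder(h = 80, r = 100);
translate([80, 80, 160]) cube([120, 120, 120]);


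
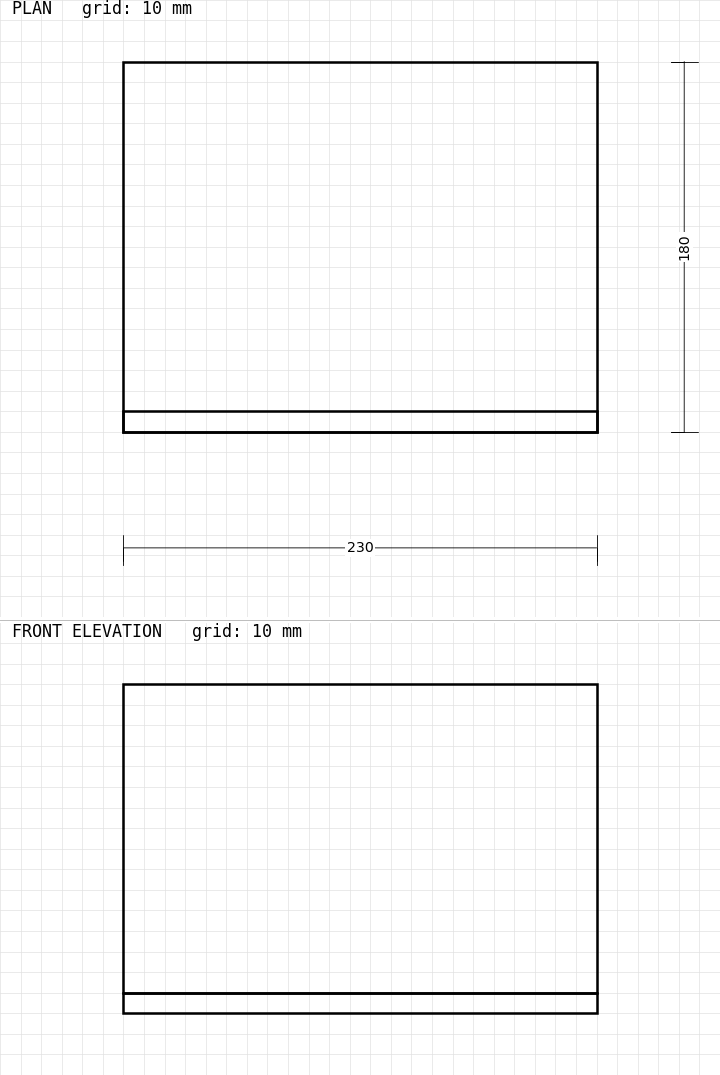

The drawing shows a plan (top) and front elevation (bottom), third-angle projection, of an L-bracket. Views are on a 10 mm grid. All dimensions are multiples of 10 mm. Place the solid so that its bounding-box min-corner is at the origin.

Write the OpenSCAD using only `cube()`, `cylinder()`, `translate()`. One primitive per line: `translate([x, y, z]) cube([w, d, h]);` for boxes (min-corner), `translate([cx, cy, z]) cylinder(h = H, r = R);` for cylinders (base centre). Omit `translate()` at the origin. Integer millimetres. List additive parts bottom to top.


cube([230, 180, 10]);
translate([0, 0, 10]) cube([230, 10, 150]);
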